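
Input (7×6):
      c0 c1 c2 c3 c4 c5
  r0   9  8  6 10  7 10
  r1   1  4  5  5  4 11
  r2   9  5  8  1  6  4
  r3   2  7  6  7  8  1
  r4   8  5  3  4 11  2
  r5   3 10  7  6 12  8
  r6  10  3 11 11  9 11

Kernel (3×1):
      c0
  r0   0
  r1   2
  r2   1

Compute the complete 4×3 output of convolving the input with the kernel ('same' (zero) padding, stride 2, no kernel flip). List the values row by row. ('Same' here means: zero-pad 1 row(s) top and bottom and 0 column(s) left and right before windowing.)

19 17 18
20 22 20
19 13 34
20 22 18

Output[0,0]: The receptive field on the zero-padded input at this output position is [0 / 9 / 1]. Elementwise product with the kernel and sum: 9·2 + 1·1.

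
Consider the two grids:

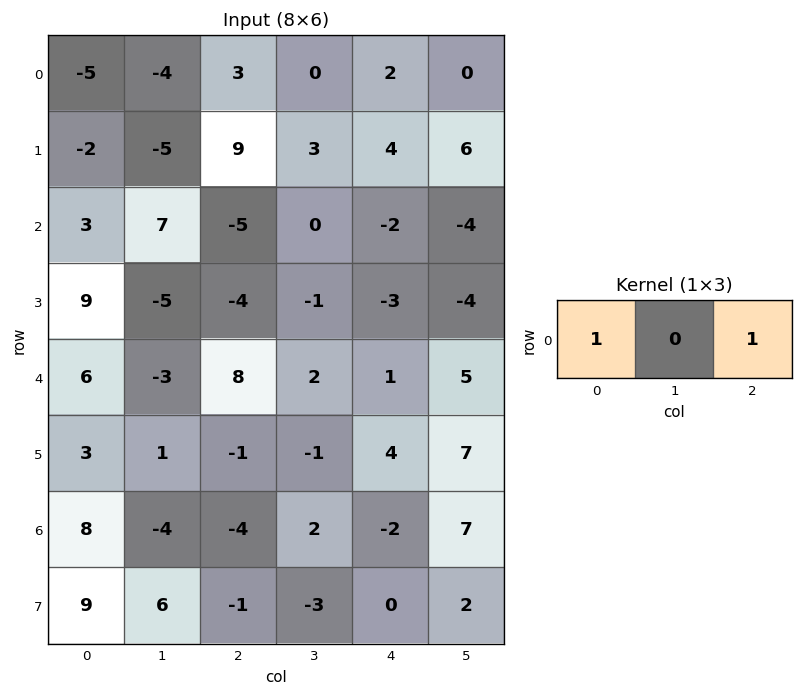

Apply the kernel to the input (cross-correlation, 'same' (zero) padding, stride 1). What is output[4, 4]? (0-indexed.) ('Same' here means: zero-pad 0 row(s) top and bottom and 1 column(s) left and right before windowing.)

The receptive field on the zero-padded input at this output position is [2 1 5]. Elementwise product with the kernel and sum: 2·1 + 5·1.

7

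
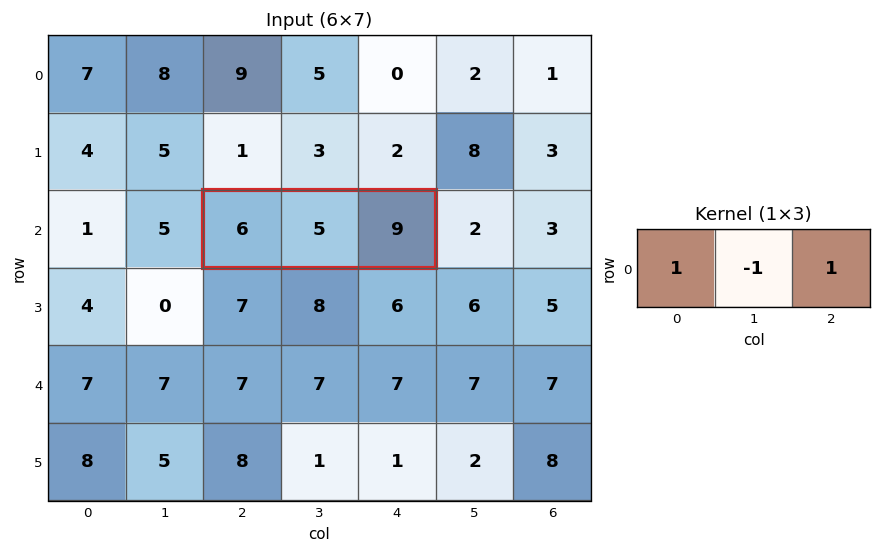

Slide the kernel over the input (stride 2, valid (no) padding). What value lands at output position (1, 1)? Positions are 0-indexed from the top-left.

The receptive field on the input at this output position is [6 5 9]. Elementwise product with the kernel and sum: 6·1 + 5·-1 + 9·1.

10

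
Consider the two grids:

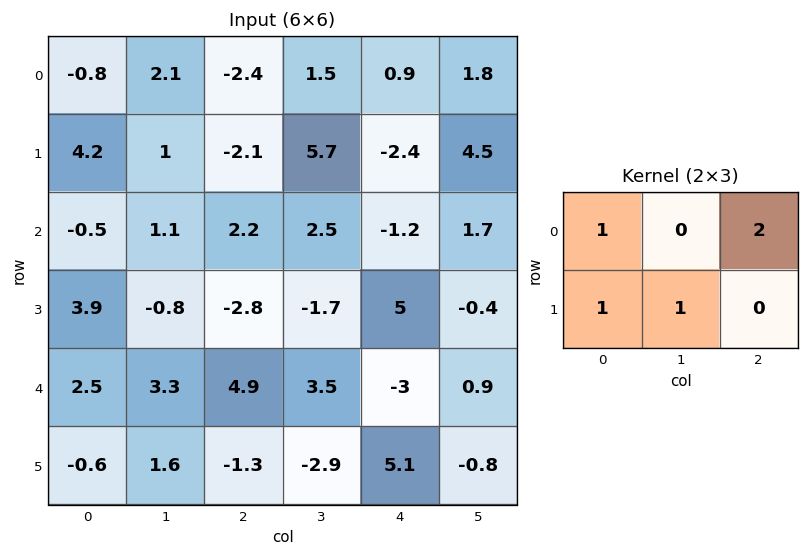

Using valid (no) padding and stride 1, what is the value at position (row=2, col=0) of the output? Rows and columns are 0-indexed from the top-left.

7

The receptive field on the input at this output position is [-0.5 1.1 2.2 / 3.9 -0.8 -2.8]. Elementwise product with the kernel and sum: -0.5·1 + 2.2·2 + 3.9·1 + -0.8·1.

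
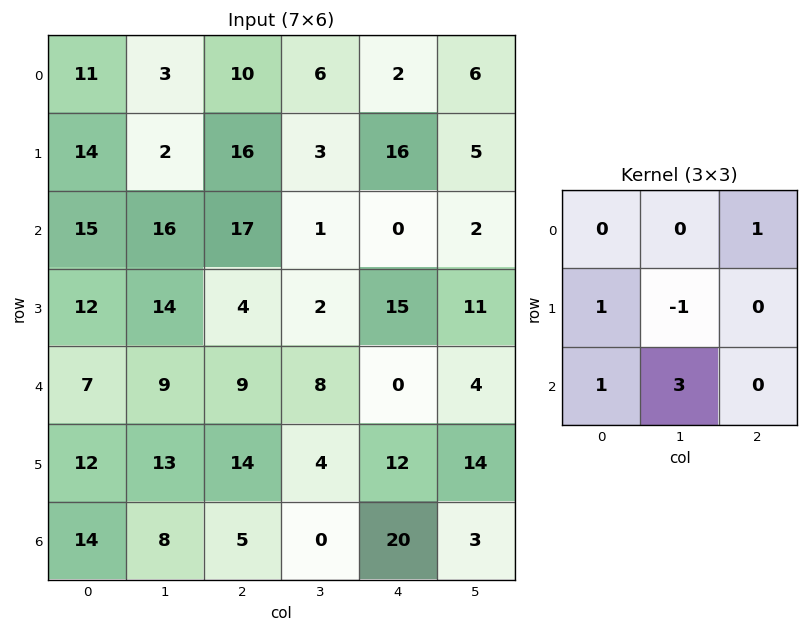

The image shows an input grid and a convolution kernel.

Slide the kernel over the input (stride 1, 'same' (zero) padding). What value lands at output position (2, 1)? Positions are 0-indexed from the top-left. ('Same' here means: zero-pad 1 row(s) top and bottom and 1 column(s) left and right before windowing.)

69

The receptive field on the zero-padded input at this output position is [14 2 16 / 15 16 17 / 12 14 4]. Elementwise product with the kernel and sum: 16·1 + 15·1 + 16·-1 + 12·1 + 14·3.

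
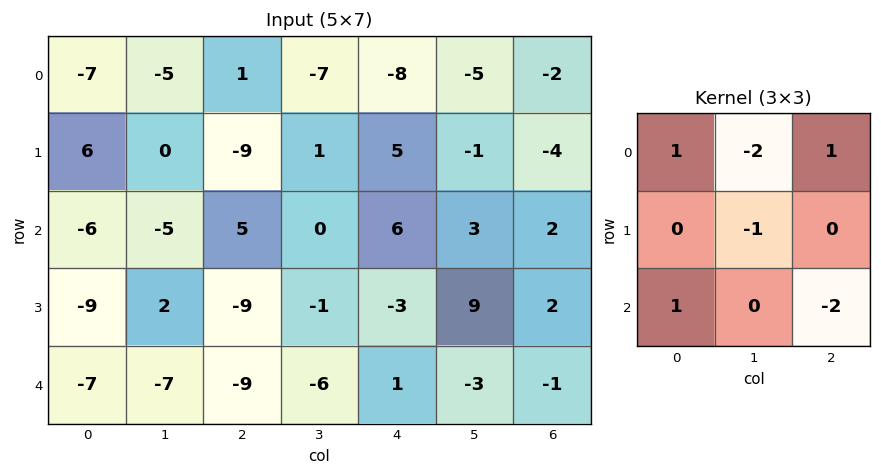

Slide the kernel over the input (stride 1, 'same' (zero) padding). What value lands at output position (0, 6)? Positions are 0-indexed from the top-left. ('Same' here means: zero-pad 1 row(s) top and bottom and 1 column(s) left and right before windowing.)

1

The receptive field on the zero-padded input at this output position is [0 0 0 / -5 -2 0 / -1 -4 0]. Elementwise product with the kernel and sum: 0·1 + 0·-2 + 0·1 + -2·-1 + -1·1 + 0·-2.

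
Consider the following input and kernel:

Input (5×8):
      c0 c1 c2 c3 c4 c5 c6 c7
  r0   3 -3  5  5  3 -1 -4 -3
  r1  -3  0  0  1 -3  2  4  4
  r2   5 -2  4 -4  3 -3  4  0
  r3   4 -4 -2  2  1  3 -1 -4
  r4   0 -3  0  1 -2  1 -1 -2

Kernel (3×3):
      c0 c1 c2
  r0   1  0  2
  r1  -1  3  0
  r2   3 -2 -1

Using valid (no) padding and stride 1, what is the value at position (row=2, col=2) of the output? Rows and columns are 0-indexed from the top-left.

The receptive field on the input at this output position is [4 -4 3 / -2 2 1 / 0 1 -2]. Elementwise product with the kernel and sum: 4·1 + 3·2 + -2·-1 + 2·3 + 0·3 + 1·-2 + -2·-1.

18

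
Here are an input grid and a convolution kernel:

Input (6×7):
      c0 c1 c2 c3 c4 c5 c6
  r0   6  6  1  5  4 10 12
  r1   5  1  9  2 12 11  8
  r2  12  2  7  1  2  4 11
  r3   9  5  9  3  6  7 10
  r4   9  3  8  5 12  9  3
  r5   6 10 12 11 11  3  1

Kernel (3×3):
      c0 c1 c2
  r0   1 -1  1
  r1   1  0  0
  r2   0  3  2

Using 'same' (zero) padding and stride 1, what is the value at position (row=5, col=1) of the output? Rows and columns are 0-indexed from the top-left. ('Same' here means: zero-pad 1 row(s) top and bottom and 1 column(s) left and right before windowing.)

The receptive field on the zero-padded input at this output position is [9 3 8 / 6 10 12 / 0 0 0]. Elementwise product with the kernel and sum: 9·1 + 3·-1 + 8·1 + 6·1 + 0·3 + 0·2.

20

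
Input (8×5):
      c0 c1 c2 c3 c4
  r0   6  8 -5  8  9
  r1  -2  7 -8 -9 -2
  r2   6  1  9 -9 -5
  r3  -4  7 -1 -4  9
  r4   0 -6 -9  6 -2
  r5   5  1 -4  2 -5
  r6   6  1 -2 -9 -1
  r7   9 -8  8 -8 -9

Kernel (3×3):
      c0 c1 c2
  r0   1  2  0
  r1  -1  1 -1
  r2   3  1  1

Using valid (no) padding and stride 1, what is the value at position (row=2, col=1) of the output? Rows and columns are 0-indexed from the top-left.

The receptive field on the input at this output position is [1 9 -9 / 7 -1 -4 / -6 -9 6]. Elementwise product with the kernel and sum: 1·1 + 9·2 + 7·-1 + -1·1 + -4·-1 + -6·3 + -9·1 + 6·1.

-6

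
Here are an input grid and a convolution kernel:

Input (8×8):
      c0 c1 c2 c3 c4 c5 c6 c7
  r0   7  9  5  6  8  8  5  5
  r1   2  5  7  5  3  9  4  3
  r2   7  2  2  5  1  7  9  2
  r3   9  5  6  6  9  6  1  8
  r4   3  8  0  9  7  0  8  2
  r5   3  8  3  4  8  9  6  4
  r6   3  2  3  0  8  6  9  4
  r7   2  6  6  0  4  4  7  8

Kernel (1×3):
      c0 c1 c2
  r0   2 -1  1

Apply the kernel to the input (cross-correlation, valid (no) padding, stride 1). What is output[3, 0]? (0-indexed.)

19

The receptive field on the input at this output position is [9 5 6]. Elementwise product with the kernel and sum: 9·2 + 5·-1 + 6·1.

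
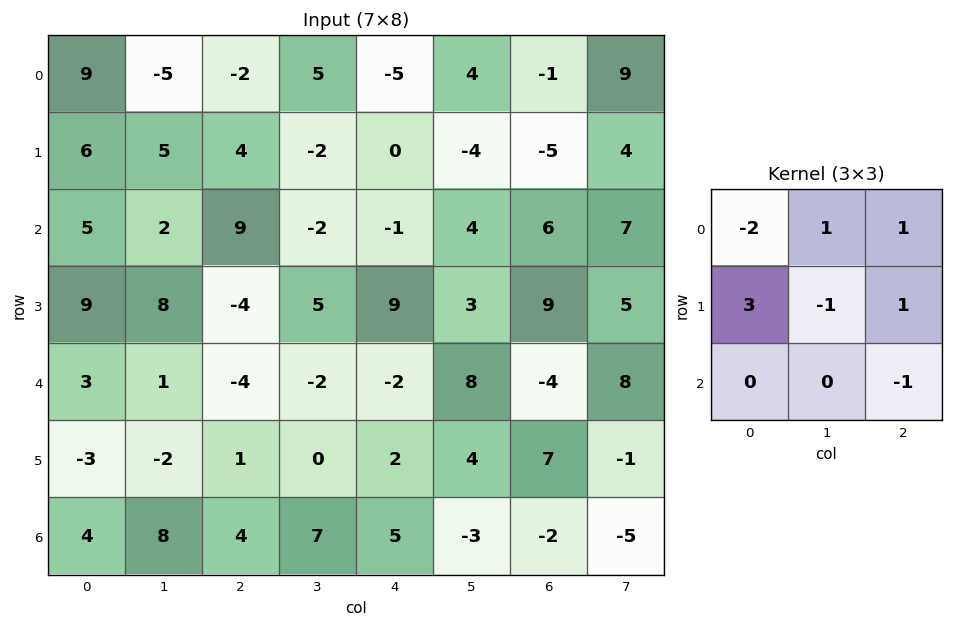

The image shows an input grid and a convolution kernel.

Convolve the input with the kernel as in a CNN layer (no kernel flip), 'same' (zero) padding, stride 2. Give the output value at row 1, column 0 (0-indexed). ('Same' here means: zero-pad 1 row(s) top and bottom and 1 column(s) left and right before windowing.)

The receptive field on the zero-padded input at this output position is [0 6 5 / 0 5 2 / 0 9 8]. Elementwise product with the kernel and sum: 0·-2 + 6·1 + 5·1 + 0·3 + 5·-1 + 2·1 + 8·-1.

0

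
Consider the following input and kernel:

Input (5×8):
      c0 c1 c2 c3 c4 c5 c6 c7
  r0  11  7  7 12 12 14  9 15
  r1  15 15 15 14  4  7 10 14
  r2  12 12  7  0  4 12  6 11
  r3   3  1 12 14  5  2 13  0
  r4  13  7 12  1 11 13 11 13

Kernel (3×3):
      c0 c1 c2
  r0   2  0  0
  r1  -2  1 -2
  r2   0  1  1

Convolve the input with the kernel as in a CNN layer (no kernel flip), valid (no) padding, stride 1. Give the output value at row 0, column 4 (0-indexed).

21

The receptive field on the input at this output position is [12 14 9 / 4 7 10 / 4 12 6]. Elementwise product with the kernel and sum: 12·2 + 4·-2 + 7·1 + 10·-2 + 12·1 + 6·1.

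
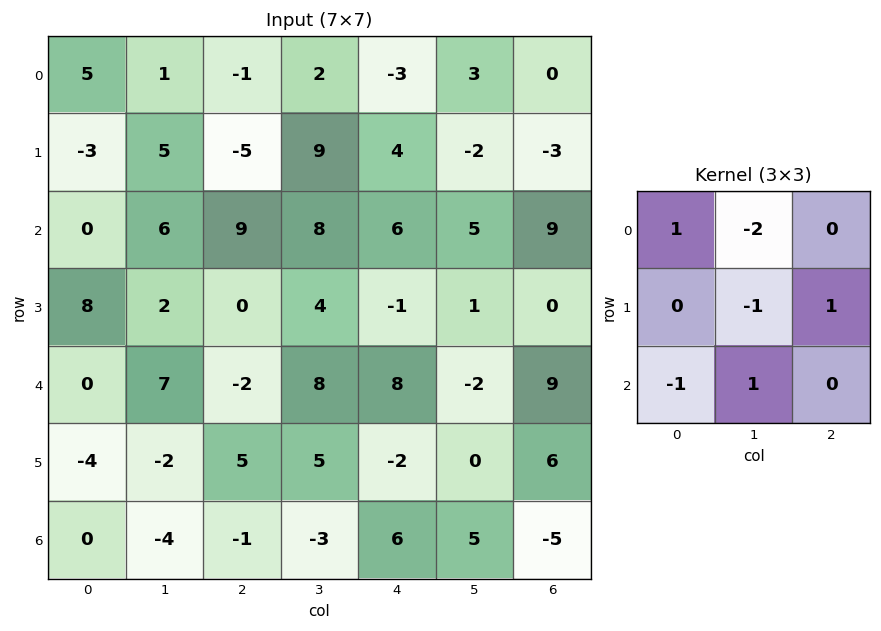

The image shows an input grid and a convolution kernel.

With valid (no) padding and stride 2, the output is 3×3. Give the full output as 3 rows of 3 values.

-1 -11 -11
-7 -2 -15
-11 -27 17

Output[0,0]: The receptive field on the input at this output position is [5 1 -1 / -3 5 -5 / 0 6 9]. Elementwise product with the kernel and sum: 5·1 + 1·-2 + 5·-1 + -5·1 + 0·-1 + 6·1.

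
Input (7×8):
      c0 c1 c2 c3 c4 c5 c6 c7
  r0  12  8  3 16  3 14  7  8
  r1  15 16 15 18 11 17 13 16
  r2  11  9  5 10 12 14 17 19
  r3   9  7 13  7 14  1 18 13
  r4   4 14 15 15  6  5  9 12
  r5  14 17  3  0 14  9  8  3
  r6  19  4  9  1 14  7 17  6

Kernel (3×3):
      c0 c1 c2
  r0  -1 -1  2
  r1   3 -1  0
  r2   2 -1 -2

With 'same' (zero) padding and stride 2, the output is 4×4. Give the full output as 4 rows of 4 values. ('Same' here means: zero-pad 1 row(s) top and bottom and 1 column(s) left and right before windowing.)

-59 2 36 24
-17 14 21 -15
-47 52 -12 17
1 -17 -7 -7

Output[0,0]: The receptive field on the zero-padded input at this output position is [0 0 0 / 0 12 8 / 0 15 16]. Elementwise product with the kernel and sum: 0·-1 + 0·-1 + 0·2 + 0·3 + 12·-1 + 0·2 + 15·-1 + 16·-2.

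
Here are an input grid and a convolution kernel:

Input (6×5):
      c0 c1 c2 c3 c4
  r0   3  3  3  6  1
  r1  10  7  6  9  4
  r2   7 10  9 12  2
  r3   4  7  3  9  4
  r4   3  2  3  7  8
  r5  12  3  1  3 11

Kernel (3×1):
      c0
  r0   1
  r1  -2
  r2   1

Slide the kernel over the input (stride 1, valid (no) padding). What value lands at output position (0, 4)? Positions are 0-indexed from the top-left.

-5

The receptive field on the input at this output position is [1 / 4 / 2]. Elementwise product with the kernel and sum: 1·1 + 4·-2 + 2·1.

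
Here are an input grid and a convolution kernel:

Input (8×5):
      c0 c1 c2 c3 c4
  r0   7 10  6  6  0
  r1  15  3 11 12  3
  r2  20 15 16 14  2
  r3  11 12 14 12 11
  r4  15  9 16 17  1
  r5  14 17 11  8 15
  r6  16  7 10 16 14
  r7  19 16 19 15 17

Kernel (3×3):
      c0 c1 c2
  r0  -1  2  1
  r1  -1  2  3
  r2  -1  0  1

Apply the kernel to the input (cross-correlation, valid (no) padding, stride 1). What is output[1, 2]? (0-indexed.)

31

The receptive field on the input at this output position is [11 12 3 / 16 14 2 / 14 12 11]. Elementwise product with the kernel and sum: 11·-1 + 12·2 + 3·1 + 16·-1 + 14·2 + 2·3 + 14·-1 + 11·1.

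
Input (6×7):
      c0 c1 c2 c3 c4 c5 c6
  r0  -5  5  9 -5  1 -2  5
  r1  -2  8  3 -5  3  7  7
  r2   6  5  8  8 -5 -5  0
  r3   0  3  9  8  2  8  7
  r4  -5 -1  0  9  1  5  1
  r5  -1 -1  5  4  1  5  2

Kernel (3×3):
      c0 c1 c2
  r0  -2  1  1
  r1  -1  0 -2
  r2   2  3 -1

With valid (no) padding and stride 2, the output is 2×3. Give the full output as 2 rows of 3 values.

39 14 -41
-30 0 5

Output[0,0]: The receptive field on the input at this output position is [-5 5 9 / -2 8 3 / 6 5 8]. Elementwise product with the kernel and sum: -5·-2 + 5·1 + 9·1 + -2·-1 + 3·-2 + 6·2 + 5·3 + 8·-1.
Output[0,1]: The receptive field on the input at this output position is [9 -5 1 / 3 -5 3 / 8 8 -5]. Elementwise product with the kernel and sum: 9·-2 + -5·1 + 1·1 + 3·-1 + 3·-2 + 8·2 + 8·3 + -5·-1.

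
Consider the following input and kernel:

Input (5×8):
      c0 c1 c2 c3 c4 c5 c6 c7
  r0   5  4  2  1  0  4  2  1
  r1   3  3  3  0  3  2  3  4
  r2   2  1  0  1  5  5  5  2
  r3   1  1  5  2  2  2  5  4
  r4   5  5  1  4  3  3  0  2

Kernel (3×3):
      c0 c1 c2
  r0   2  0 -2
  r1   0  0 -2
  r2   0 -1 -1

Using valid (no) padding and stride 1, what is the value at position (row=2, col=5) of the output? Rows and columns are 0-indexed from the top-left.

-4

The receptive field on the input at this output position is [5 5 2 / 2 5 4 / 3 0 2]. Elementwise product with the kernel and sum: 5·2 + 2·-2 + 4·-2 + 0·-1 + 2·-1.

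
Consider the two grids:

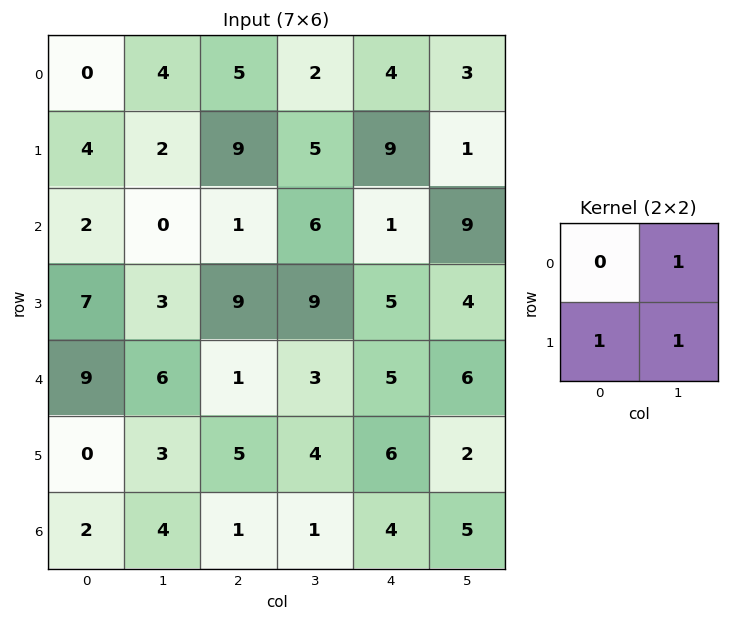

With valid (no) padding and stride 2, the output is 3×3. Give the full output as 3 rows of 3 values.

10 16 13
10 24 18
9 12 14

Output[0,0]: The receptive field on the input at this output position is [0 4 / 4 2]. Elementwise product with the kernel and sum: 4·1 + 4·1 + 2·1.
Output[0,1]: The receptive field on the input at this output position is [5 2 / 9 5]. Elementwise product with the kernel and sum: 2·1 + 9·1 + 5·1.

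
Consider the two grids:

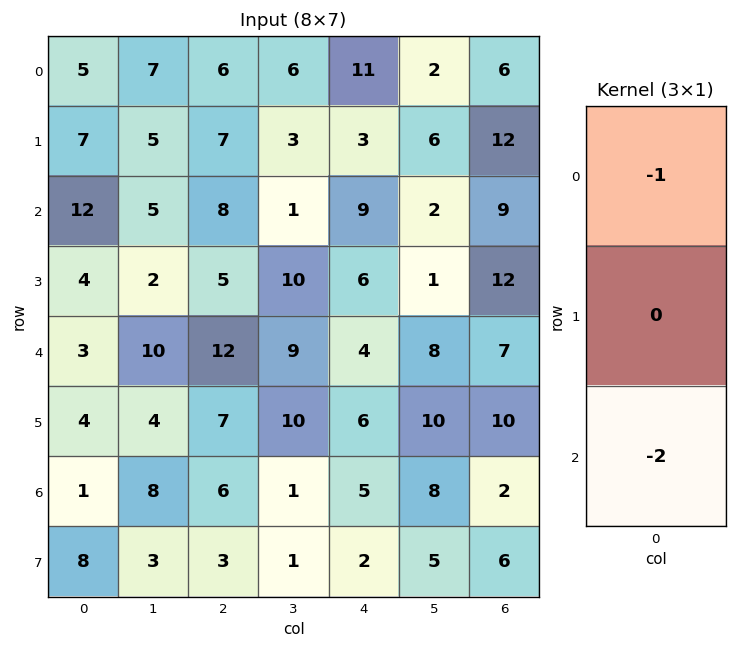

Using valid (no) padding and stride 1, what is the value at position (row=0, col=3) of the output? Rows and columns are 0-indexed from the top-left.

-8

The receptive field on the input at this output position is [6 / 3 / 1]. Elementwise product with the kernel and sum: 6·-1 + 1·-2.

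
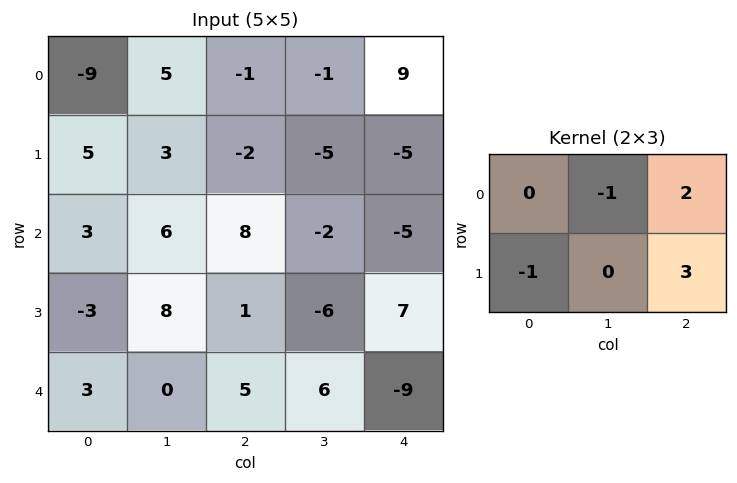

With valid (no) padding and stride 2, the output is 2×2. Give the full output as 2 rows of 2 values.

Output[0,0]: The receptive field on the input at this output position is [-9 5 -1 / 5 3 -2]. Elementwise product with the kernel and sum: 5·-1 + -1·2 + 5·-1 + -2·3.
Output[0,1]: The receptive field on the input at this output position is [-1 -1 9 / -2 -5 -5]. Elementwise product with the kernel and sum: -1·-1 + 9·2 + -2·-1 + -5·3.

-18 6
16 12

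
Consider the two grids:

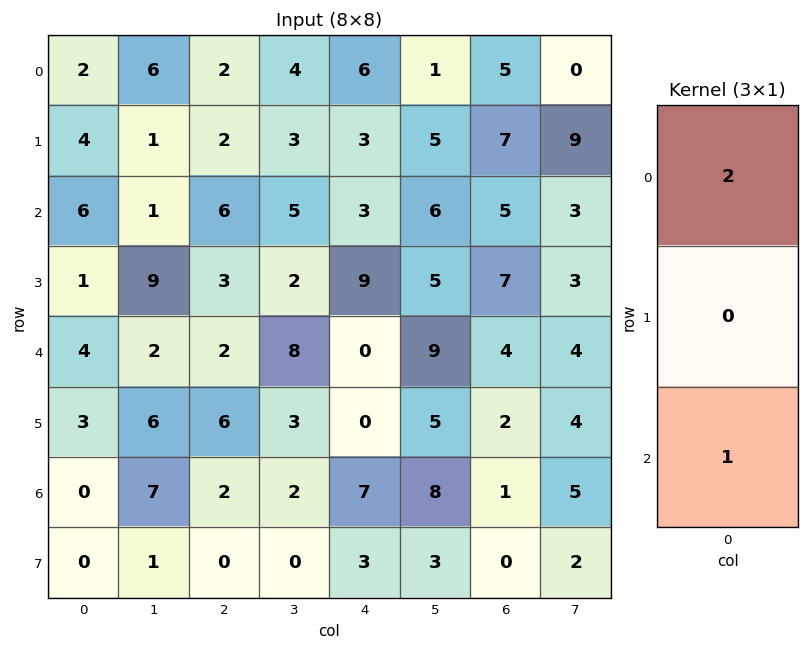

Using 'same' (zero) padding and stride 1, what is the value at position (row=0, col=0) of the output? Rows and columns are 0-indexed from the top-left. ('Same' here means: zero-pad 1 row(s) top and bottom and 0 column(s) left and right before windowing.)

4

The receptive field on the zero-padded input at this output position is [0 / 2 / 4]. Elementwise product with the kernel and sum: 0·2 + 4·1.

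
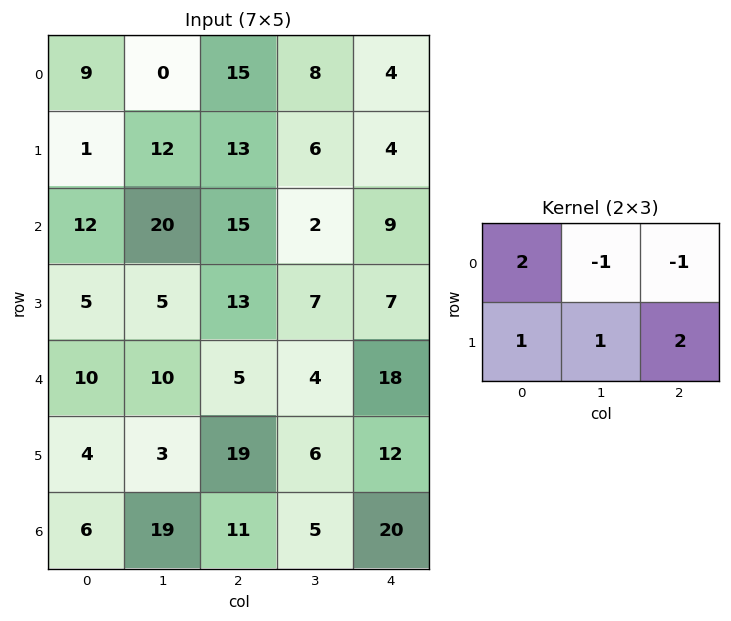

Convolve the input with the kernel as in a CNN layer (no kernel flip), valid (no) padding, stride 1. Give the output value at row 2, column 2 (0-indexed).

The receptive field on the input at this output position is [15 2 9 / 13 7 7]. Elementwise product with the kernel and sum: 15·2 + 2·-1 + 9·-1 + 13·1 + 7·1 + 7·2.

53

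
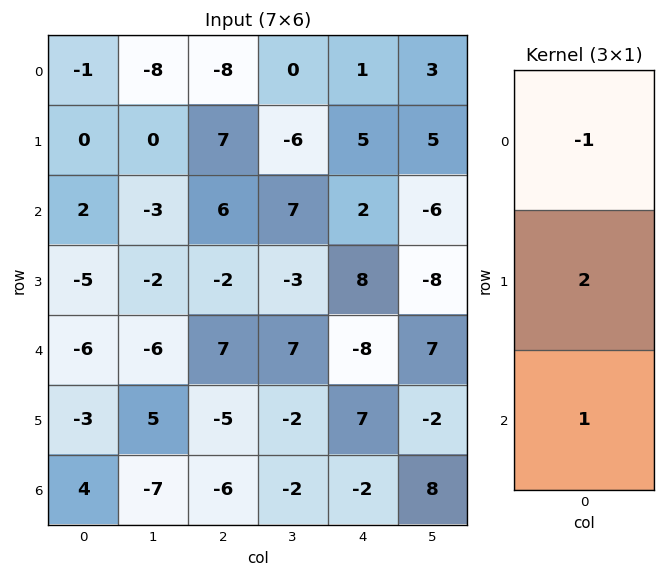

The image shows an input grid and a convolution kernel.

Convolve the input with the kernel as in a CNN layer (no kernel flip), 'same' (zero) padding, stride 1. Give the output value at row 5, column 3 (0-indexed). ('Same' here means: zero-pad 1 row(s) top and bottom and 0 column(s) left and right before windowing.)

The receptive field on the zero-padded input at this output position is [7 / -2 / -2]. Elementwise product with the kernel and sum: 7·-1 + -2·2 + -2·1.

-13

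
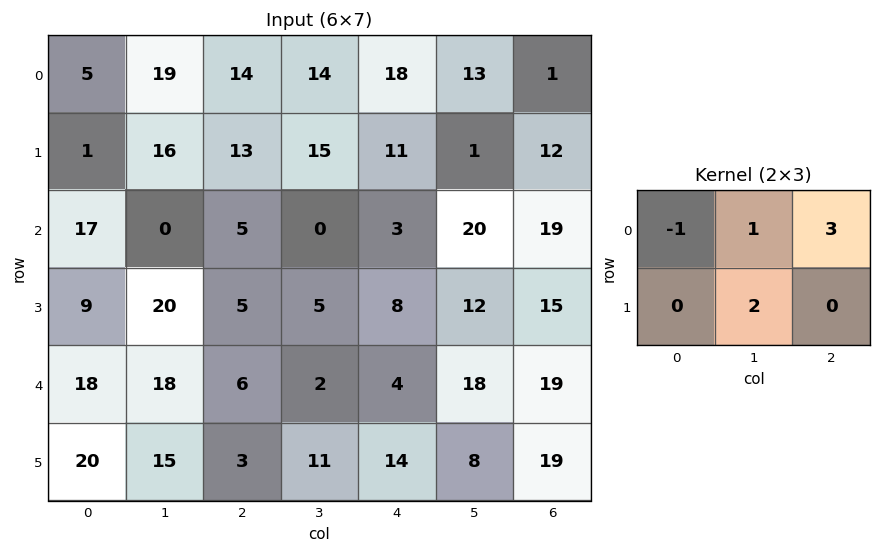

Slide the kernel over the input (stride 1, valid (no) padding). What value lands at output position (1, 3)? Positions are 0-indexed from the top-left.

5

The receptive field on the input at this output position is [15 11 1 / 0 3 20]. Elementwise product with the kernel and sum: 15·-1 + 11·1 + 1·3 + 3·2.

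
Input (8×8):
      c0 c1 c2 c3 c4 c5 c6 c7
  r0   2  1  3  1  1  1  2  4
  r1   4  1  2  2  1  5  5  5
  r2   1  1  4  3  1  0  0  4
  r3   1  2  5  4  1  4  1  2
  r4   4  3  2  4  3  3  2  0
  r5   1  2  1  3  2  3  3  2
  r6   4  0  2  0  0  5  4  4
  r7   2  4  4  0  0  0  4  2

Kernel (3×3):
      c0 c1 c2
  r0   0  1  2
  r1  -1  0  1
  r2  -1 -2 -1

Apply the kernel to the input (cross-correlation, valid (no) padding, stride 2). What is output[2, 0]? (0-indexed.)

1

The receptive field on the input at this output position is [4 3 2 / 1 2 1 / 4 0 2]. Elementwise product with the kernel and sum: 3·1 + 2·2 + 1·-1 + 1·1 + 4·-1 + 0·-2 + 2·-1.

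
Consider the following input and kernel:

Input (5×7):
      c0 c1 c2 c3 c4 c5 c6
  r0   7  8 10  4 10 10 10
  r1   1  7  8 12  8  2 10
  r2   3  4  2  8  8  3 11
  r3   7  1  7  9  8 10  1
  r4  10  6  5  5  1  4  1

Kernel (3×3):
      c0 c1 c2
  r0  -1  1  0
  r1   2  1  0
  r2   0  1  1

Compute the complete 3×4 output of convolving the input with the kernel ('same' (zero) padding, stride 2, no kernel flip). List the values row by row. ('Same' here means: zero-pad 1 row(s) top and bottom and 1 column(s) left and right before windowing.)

Output[0,0]: The receptive field on the zero-padded input at this output position is [0 0 0 / 0 7 8 / 0 1 7]. Elementwise product with the kernel and sum: 0·-1 + 0·1 + 0·2 + 7·1 + 1·1 + 7·1.
Output[0,1]: The receptive field on the zero-padded input at this output position is [0 0 0 / 8 10 4 / 7 8 12]. Elementwise product with the kernel and sum: 0·-1 + 0·1 + 8·2 + 10·1 + 8·1 + 12·1.

15 46 28 40
12 27 38 26
17 23 10 0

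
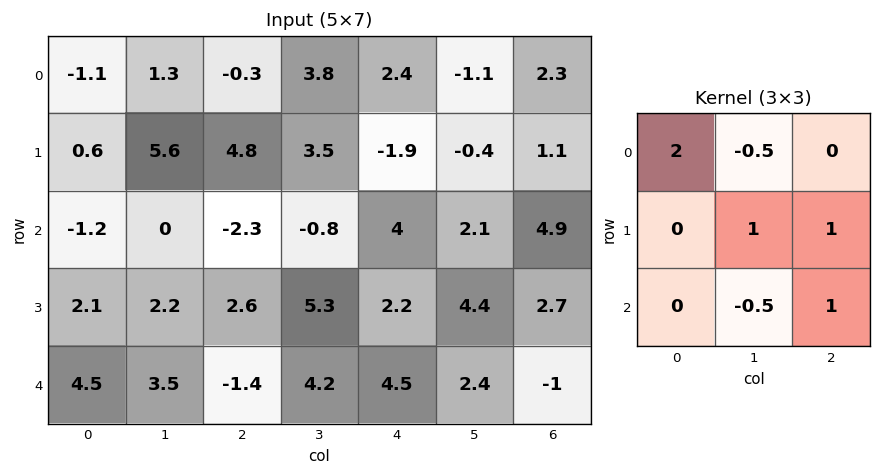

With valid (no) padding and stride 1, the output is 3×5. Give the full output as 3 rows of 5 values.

Output[0,0]: The receptive field on the input at this output position is [-1.1 1.3 -0.3 / 0.6 5.6 4.8 / -1.2 0 -2.3]. Elementwise product with the kernel and sum: -1.1·2 + 1.3·-0.5 + 5.6·1 + 4.8·1 + 0·-0.5 + -2.3·1.

5.25 11.4 3.5 4.2 9.9
-2.4 9.7 10.6 17.35 3.9
-0.75 13.95 5.7 3.15 11.85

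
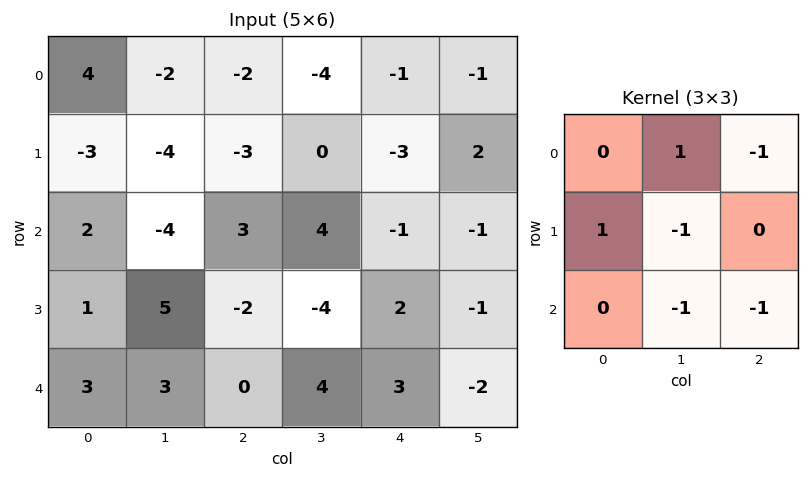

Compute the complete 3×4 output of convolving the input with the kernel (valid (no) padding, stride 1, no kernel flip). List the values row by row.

2 -6 -9 5
2 -4 4 -1
-14 2 0 -7

Output[0,0]: The receptive field on the input at this output position is [4 -2 -2 / -3 -4 -3 / 2 -4 3]. Elementwise product with the kernel and sum: -2·1 + -2·-1 + -3·1 + -4·-1 + -4·-1 + 3·-1.
Output[0,1]: The receptive field on the input at this output position is [-2 -2 -4 / -4 -3 0 / -4 3 4]. Elementwise product with the kernel and sum: -2·1 + -4·-1 + -4·1 + -3·-1 + 3·-1 + 4·-1.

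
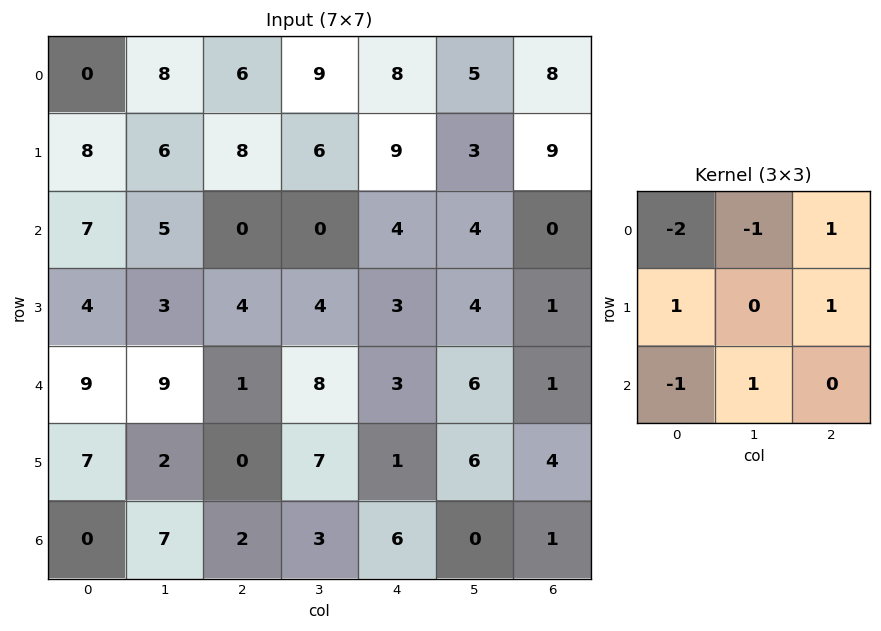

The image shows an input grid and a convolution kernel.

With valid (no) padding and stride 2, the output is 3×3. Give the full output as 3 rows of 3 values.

Output[0,0]: The receptive field on the input at this output position is [0 8 6 / 8 6 8 / 7 5 0]. Elementwise product with the kernel and sum: 0·-2 + 8·-1 + 6·1 + 8·1 + 8·1 + 7·-1 + 5·1.
Output[0,1]: The receptive field on the input at this output position is [6 9 8 / 8 6 9 / 0 0 4]. Elementwise product with the kernel and sum: 6·-2 + 9·-1 + 8·1 + 8·1 + 9·1 + 0·-1 + 0·1.

12 4 5
-11 18 -5
-12 -5 -12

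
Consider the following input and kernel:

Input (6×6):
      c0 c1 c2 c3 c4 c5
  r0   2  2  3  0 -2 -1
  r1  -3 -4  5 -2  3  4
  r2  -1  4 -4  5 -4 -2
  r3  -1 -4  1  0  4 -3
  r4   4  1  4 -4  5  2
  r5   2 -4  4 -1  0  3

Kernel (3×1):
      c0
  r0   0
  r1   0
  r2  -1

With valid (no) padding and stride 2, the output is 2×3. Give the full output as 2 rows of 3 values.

1 4 4
-4 -4 -5

Output[0,0]: The receptive field on the input at this output position is [2 / -3 / -1]. Elementwise product with the kernel and sum: -1·-1.
Output[0,1]: The receptive field on the input at this output position is [3 / 5 / -4]. Elementwise product with the kernel and sum: -4·-1.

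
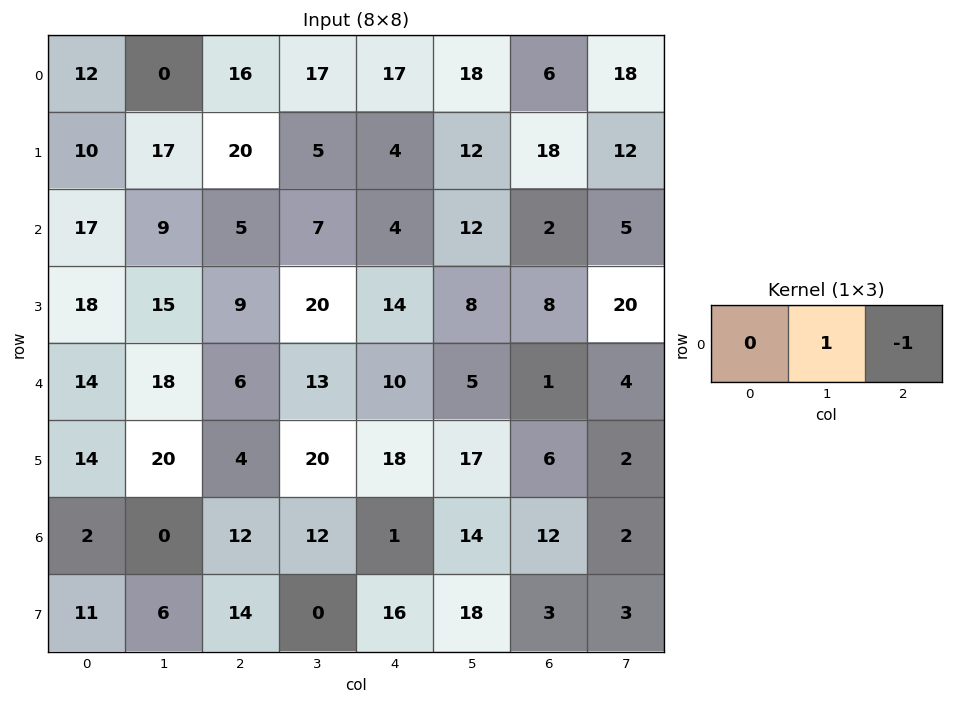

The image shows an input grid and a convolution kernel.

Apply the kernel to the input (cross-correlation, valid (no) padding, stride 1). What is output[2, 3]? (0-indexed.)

-8

The receptive field on the input at this output position is [7 4 12]. Elementwise product with the kernel and sum: 4·1 + 12·-1.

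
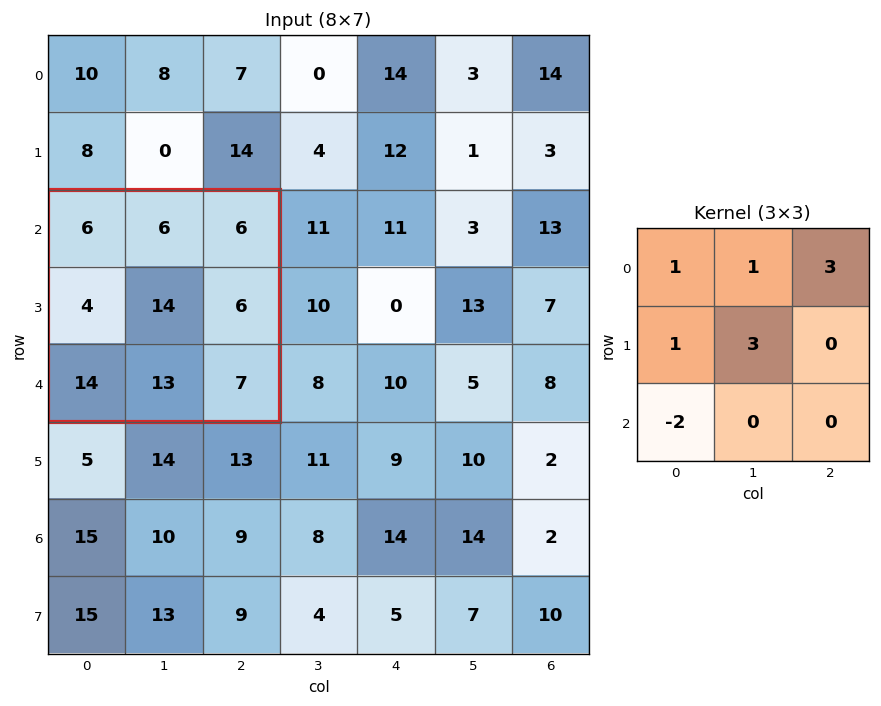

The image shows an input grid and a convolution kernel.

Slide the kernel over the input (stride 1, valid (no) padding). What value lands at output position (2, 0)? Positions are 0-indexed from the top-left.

48

The receptive field on the input at this output position is [6 6 6 / 4 14 6 / 14 13 7]. Elementwise product with the kernel and sum: 6·1 + 6·1 + 6·3 + 4·1 + 14·3 + 14·-2.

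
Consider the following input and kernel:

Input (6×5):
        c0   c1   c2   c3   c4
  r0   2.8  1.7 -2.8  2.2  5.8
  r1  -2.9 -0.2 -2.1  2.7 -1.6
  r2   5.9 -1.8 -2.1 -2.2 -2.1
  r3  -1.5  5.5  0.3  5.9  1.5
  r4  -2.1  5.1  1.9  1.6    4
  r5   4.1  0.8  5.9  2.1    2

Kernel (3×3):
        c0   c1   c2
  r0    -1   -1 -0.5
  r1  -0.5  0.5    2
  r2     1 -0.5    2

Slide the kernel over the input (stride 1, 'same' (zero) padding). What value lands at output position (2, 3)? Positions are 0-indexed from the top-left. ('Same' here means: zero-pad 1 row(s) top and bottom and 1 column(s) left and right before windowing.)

The receptive field on the zero-padded input at this output position is [-2.1 2.7 -1.6 / -2.1 -2.2 -2.1 / 0.3 5.9 1.5]. Elementwise product with the kernel and sum: -2.1·-1 + 2.7·-1 + -1.6·-0.5 + -2.1·-0.5 + -2.2·0.5 + -2.1·2 + 0.3·1 + 5.9·-0.5 + 1.5·2.

-3.7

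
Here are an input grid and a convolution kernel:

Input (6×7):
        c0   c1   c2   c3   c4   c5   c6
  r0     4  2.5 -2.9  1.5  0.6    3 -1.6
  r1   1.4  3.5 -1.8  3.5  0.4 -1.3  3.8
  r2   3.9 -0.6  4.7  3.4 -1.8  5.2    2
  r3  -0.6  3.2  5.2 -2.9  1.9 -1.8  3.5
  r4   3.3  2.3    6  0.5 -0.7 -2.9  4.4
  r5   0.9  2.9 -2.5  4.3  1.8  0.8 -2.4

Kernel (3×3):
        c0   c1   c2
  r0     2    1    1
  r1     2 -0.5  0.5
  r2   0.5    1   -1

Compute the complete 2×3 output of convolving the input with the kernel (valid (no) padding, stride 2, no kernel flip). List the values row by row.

Output[0,0]: The receptive field on the input at this output position is [4 2.5 -2.9 / 1.4 3.5 -1.8 / 3.9 -0.6 4.7]. Elementwise product with the kernel and sum: 4·2 + 2.5·1 + -2.9·1 + 1.4·2 + 3.5·-0.5 + -1.8·0.5 + 3.9·0.5 + -0.6·1 + 4.7·-1.

4.4 -1.3 8.25
9.65 28 2.4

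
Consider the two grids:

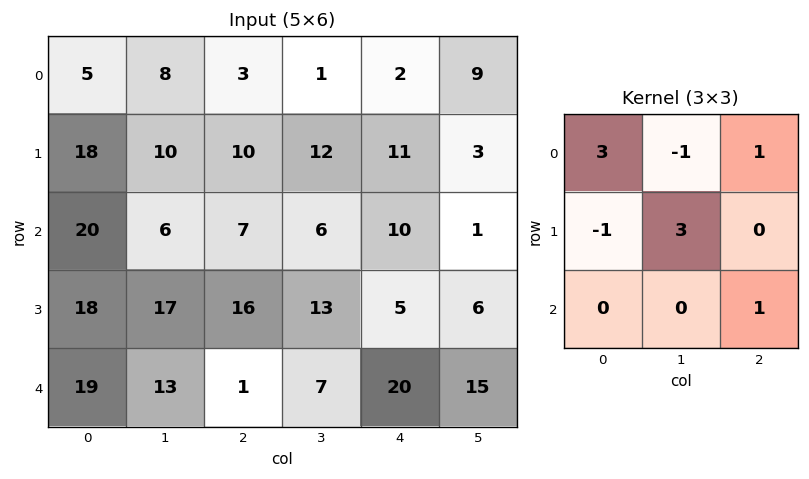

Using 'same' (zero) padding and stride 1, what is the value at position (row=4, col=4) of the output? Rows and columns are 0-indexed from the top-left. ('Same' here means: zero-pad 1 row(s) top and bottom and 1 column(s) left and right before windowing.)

93

The receptive field on the zero-padded input at this output position is [13 5 6 / 7 20 15 / 0 0 0]. Elementwise product with the kernel and sum: 13·3 + 5·-1 + 6·1 + 7·-1 + 20·3 + 0·1.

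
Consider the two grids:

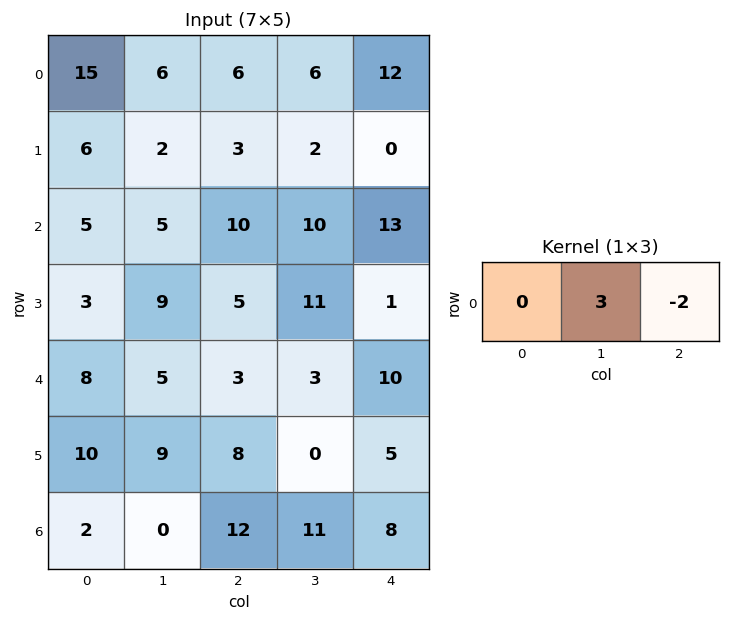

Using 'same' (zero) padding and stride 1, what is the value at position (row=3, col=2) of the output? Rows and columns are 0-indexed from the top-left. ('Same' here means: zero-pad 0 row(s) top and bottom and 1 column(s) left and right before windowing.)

The receptive field on the zero-padded input at this output position is [9 5 11]. Elementwise product with the kernel and sum: 5·3 + 11·-2.

-7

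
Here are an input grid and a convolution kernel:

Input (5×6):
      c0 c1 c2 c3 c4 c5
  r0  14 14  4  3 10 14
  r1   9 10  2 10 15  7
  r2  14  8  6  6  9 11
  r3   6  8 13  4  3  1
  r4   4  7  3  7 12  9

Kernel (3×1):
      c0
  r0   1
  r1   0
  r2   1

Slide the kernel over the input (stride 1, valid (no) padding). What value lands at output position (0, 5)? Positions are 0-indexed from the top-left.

25

The receptive field on the input at this output position is [14 / 7 / 11]. Elementwise product with the kernel and sum: 14·1 + 11·1.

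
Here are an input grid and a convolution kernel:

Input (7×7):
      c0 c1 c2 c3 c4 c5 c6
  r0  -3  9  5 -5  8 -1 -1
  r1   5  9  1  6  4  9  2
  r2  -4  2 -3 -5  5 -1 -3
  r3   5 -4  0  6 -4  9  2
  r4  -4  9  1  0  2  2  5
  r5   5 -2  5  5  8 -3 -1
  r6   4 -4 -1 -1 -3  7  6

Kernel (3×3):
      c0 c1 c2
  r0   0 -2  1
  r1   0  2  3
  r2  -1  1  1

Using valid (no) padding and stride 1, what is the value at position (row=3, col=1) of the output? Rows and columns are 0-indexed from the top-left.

20

The receptive field on the input at this output position is [-4 0 6 / 9 1 0 / -2 5 5]. Elementwise product with the kernel and sum: 0·-2 + 6·1 + 1·2 + 0·3 + -2·-1 + 5·1 + 5·1.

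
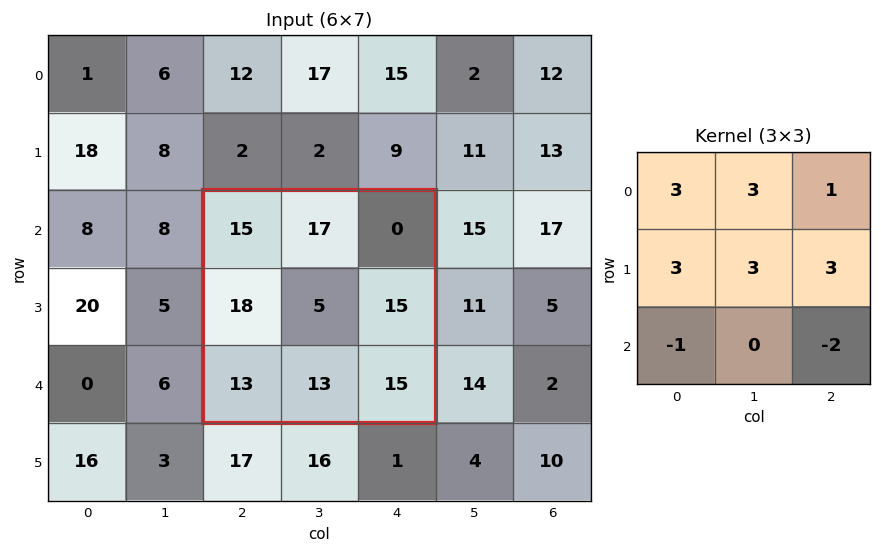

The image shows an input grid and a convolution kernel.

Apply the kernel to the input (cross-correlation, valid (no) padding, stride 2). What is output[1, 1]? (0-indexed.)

167

The receptive field on the input at this output position is [15 17 0 / 18 5 15 / 13 13 15]. Elementwise product with the kernel and sum: 15·3 + 17·3 + 0·1 + 18·3 + 5·3 + 15·3 + 13·-1 + 15·-2.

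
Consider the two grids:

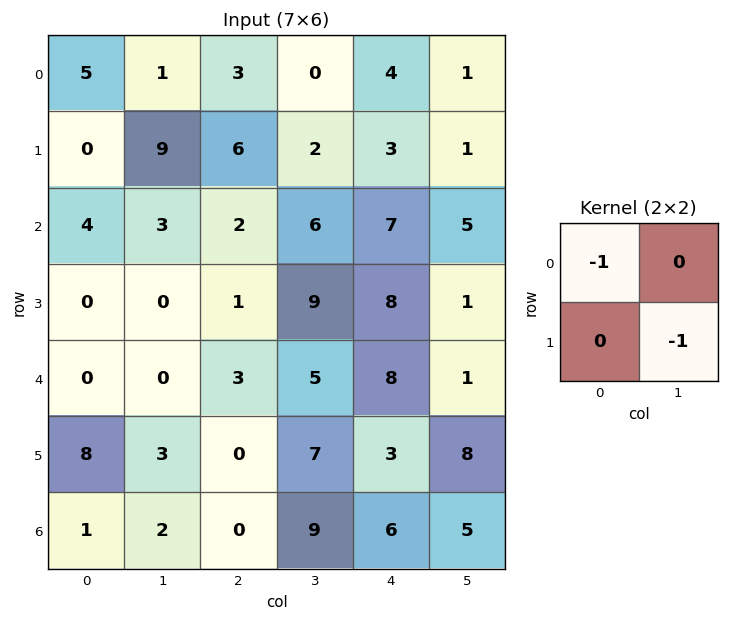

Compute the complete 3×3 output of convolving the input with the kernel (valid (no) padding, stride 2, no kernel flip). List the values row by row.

Output[0,0]: The receptive field on the input at this output position is [5 1 / 0 9]. Elementwise product with the kernel and sum: 5·-1 + 9·-1.

-14 -5 -5
-4 -11 -8
-3 -10 -16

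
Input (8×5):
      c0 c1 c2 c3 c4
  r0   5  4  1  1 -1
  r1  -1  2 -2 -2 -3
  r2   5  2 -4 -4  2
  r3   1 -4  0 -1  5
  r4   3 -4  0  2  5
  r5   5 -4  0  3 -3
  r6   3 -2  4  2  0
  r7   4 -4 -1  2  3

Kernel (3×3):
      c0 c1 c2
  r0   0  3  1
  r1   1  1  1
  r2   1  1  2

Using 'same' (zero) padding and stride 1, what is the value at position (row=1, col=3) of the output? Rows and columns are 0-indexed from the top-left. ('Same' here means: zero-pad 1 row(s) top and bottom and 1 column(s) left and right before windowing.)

The receptive field on the zero-padded input at this output position is [1 1 -1 / -2 -2 -3 / -4 -4 2]. Elementwise product with the kernel and sum: 1·3 + -1·1 + -2·1 + -2·1 + -3·1 + -4·1 + -4·1 + 2·2.

-9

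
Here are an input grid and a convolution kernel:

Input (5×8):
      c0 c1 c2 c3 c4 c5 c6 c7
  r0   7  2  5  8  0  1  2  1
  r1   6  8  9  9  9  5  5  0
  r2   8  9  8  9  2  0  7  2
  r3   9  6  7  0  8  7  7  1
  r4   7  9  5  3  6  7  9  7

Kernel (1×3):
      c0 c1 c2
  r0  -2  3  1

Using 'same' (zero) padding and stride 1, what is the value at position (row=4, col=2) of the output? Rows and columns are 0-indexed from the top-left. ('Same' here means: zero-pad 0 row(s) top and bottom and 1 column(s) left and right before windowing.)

0

The receptive field on the zero-padded input at this output position is [9 5 3]. Elementwise product with the kernel and sum: 9·-2 + 5·3 + 3·1.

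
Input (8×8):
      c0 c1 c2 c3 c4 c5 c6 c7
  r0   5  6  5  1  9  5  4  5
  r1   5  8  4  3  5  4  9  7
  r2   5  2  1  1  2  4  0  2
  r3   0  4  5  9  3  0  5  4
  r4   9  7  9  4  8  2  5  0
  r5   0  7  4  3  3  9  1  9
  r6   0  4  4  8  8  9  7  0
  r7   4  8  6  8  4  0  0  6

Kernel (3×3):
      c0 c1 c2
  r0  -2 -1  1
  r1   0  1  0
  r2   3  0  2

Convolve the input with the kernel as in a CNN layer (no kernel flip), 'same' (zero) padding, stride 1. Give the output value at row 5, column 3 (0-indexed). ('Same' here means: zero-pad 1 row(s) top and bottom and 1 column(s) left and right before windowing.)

The receptive field on the zero-padded input at this output position is [9 4 8 / 4 3 3 / 4 8 8]. Elementwise product with the kernel and sum: 9·-2 + 4·-1 + 8·1 + 3·1 + 4·3 + 8·2.

17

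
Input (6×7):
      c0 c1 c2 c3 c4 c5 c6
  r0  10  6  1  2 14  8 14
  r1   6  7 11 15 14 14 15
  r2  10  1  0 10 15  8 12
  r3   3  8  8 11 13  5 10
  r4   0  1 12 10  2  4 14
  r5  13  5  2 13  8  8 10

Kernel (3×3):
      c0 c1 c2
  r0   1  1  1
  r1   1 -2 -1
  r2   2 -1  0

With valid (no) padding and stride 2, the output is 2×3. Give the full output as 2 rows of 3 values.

17 -26 29
-11 12 28

Output[0,0]: The receptive field on the input at this output position is [10 6 1 / 6 7 11 / 10 1 0]. Elementwise product with the kernel and sum: 10·1 + 6·1 + 1·1 + 6·1 + 7·-2 + 11·-1 + 10·2 + 1·-1.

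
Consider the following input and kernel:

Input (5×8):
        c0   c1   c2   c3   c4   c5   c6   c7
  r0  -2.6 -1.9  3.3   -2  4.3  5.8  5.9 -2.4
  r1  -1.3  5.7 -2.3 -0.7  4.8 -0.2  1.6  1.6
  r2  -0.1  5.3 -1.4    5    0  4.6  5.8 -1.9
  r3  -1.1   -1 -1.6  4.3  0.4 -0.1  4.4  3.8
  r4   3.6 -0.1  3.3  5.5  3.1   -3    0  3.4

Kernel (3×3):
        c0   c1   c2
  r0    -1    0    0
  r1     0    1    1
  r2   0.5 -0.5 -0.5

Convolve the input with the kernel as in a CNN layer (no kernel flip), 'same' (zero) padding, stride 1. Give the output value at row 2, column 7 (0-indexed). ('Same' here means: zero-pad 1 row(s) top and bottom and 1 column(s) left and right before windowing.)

-3.2

The receptive field on the zero-padded input at this output position is [1.6 1.6 0 / 5.8 -1.9 0 / 4.4 3.8 0]. Elementwise product with the kernel and sum: 1.6·-1 + -1.9·1 + 0·1 + 4.4·0.5 + 3.8·-0.5 + 0·-0.5.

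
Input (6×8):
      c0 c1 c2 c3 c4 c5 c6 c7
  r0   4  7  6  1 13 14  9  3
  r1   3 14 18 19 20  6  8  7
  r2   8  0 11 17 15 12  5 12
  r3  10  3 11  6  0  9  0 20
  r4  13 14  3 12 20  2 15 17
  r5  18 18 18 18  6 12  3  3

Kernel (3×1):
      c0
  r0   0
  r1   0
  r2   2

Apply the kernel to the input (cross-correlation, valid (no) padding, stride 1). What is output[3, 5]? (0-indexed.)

24

The receptive field on the input at this output position is [9 / 2 / 12]. Elementwise product with the kernel and sum: 12·2.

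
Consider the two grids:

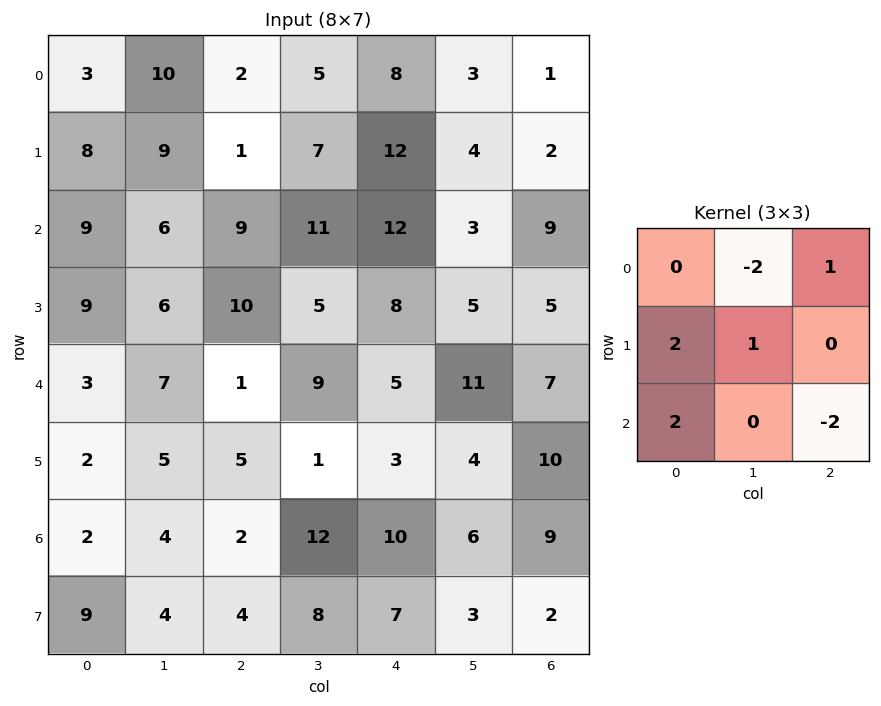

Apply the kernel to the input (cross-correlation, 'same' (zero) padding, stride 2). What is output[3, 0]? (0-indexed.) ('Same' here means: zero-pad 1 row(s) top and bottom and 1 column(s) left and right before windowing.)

The receptive field on the zero-padded input at this output position is [0 2 5 / 0 2 4 / 0 9 4]. Elementwise product with the kernel and sum: 2·-2 + 5·1 + 0·2 + 2·1 + 0·2 + 4·-2.

-5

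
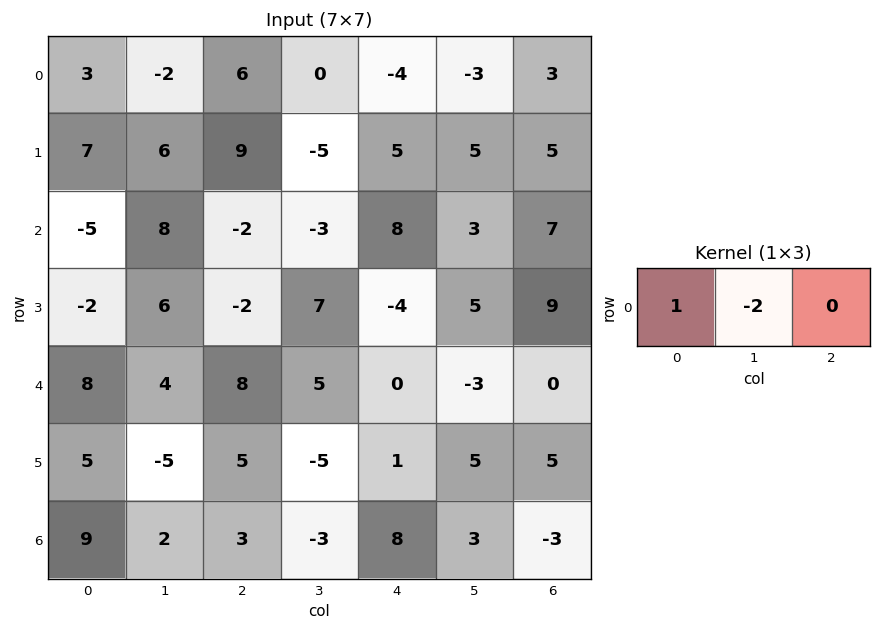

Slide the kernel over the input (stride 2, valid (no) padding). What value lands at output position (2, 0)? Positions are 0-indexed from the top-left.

0

The receptive field on the input at this output position is [8 4 8]. Elementwise product with the kernel and sum: 8·1 + 4·-2.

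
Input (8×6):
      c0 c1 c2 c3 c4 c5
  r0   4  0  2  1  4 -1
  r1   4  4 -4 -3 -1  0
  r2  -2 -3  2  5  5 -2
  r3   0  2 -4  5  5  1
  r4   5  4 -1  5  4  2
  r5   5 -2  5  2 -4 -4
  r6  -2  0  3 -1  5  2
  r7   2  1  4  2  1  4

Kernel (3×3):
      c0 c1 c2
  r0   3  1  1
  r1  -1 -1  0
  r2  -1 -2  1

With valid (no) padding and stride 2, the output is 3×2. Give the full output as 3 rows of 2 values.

16 11
-23 10
20 3

Output[0,0]: The receptive field on the input at this output position is [4 0 2 / 4 4 -4 / -2 -3 2]. Elementwise product with the kernel and sum: 4·3 + 0·1 + 2·1 + 4·-1 + 4·-1 + -2·-1 + -3·-2 + 2·1.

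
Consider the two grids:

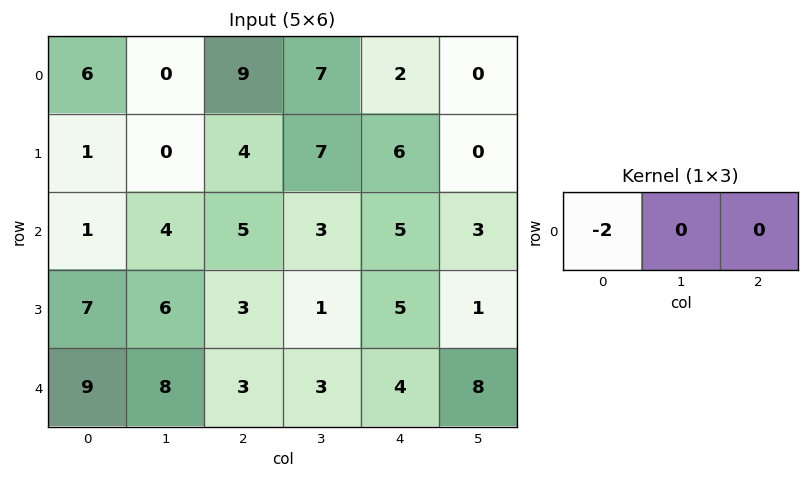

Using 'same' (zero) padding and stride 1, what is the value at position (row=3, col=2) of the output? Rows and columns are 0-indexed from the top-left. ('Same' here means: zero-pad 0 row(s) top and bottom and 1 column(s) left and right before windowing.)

-12

The receptive field on the zero-padded input at this output position is [6 3 1]. Elementwise product with the kernel and sum: 6·-2.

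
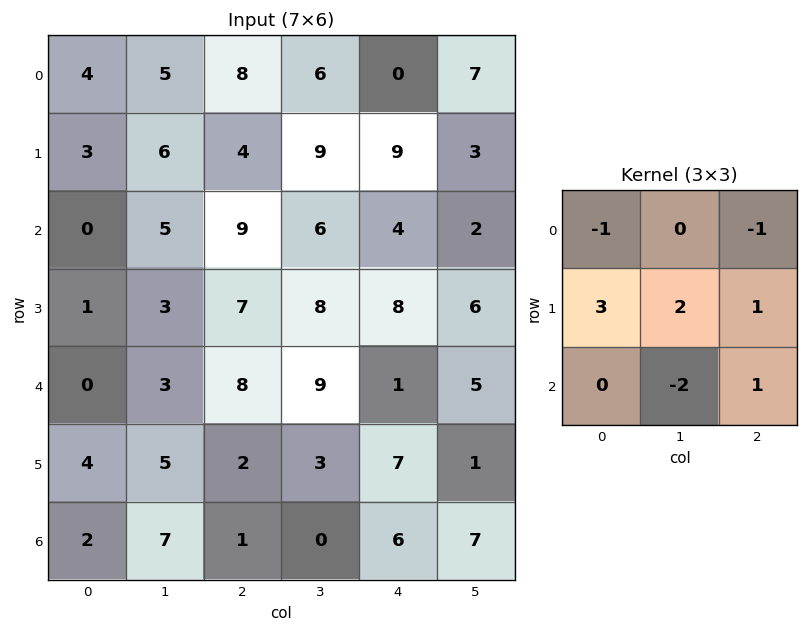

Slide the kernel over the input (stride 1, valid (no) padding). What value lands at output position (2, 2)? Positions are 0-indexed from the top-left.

15

The receptive field on the input at this output position is [9 6 4 / 7 8 8 / 8 9 1]. Elementwise product with the kernel and sum: 9·-1 + 4·-1 + 7·3 + 8·2 + 8·1 + 9·-2 + 1·1.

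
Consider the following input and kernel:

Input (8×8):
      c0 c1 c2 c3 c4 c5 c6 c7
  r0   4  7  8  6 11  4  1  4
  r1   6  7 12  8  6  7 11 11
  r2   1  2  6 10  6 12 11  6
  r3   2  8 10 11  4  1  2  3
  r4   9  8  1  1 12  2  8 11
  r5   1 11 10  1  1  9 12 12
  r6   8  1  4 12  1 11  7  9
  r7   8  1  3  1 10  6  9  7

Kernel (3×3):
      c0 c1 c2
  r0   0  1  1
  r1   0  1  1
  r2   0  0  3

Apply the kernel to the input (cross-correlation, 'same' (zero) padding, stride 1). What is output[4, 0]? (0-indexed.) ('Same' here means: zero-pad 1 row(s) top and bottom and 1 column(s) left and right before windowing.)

The receptive field on the zero-padded input at this output position is [0 2 8 / 0 9 8 / 0 1 11]. Elementwise product with the kernel and sum: 2·1 + 8·1 + 9·1 + 8·1 + 11·3.

60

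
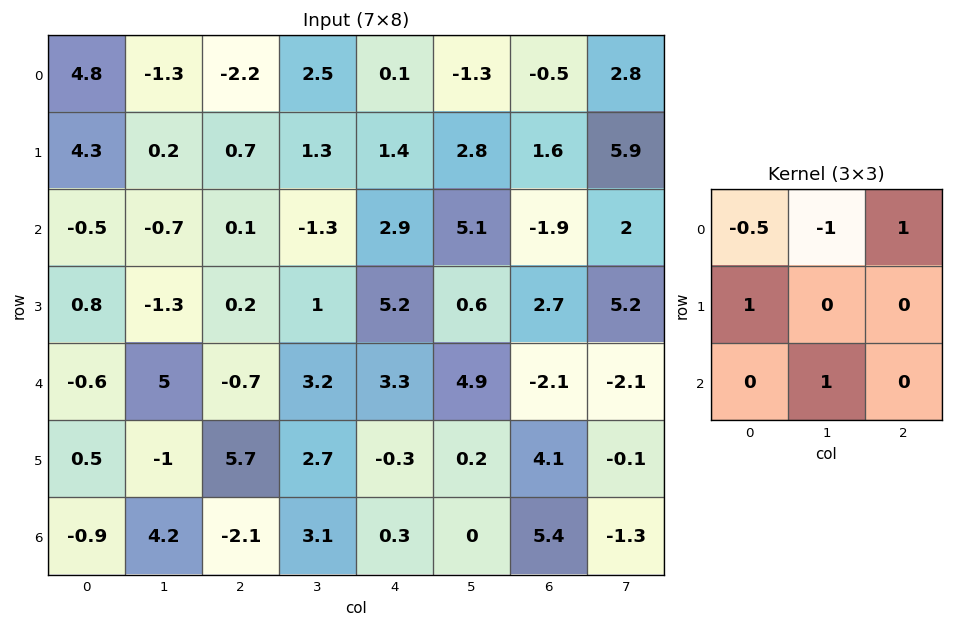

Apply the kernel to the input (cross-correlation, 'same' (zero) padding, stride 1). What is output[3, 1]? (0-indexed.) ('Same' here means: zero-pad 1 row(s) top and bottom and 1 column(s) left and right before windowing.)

The receptive field on the zero-padded input at this output position is [-0.5 -0.7 0.1 / 0.8 -1.3 0.2 / -0.6 5 -0.7]. Elementwise product with the kernel and sum: -0.5·-0.5 + -0.7·-1 + 0.1·1 + 0.8·1 + 5·1.

6.85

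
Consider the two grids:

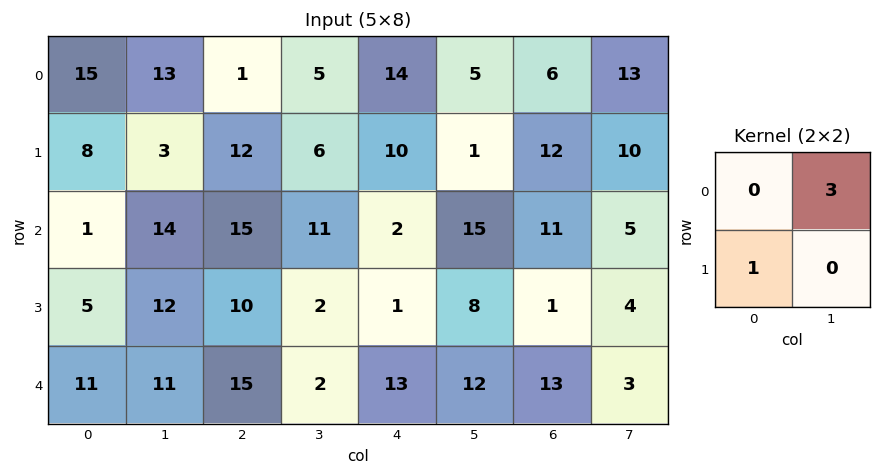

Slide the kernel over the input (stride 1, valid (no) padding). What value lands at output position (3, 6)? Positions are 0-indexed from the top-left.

25

The receptive field on the input at this output position is [1 4 / 13 3]. Elementwise product with the kernel and sum: 4·3 + 13·1.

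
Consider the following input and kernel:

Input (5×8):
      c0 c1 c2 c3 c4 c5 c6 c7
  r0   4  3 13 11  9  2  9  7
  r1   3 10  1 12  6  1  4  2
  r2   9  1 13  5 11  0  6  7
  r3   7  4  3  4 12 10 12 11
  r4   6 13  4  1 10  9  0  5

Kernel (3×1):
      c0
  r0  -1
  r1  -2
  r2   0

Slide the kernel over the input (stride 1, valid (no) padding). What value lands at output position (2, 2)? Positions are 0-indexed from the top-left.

The receptive field on the input at this output position is [13 / 3 / 4]. Elementwise product with the kernel and sum: 13·-1 + 3·-2.

-19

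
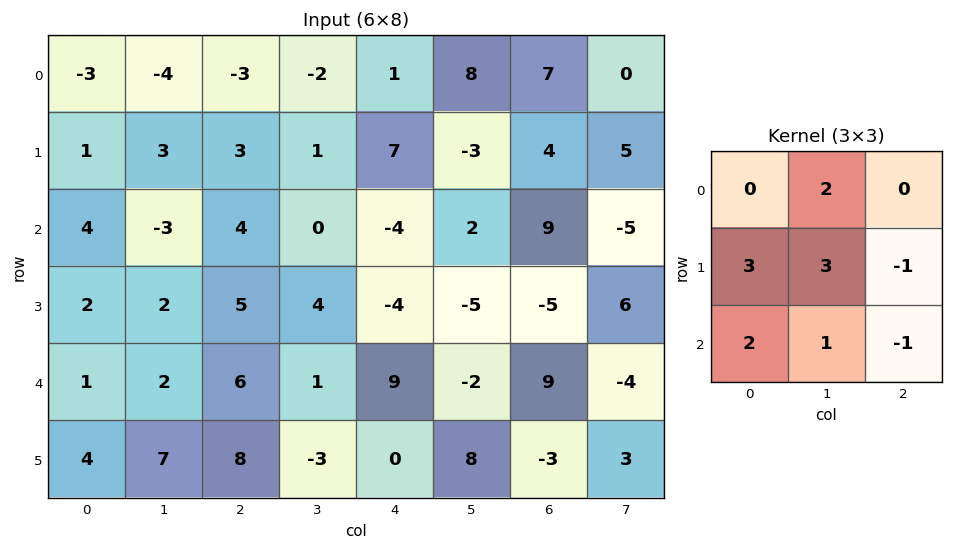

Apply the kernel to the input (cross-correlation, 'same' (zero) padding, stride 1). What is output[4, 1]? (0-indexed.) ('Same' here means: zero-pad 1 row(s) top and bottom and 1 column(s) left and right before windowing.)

The receptive field on the zero-padded input at this output position is [2 2 5 / 1 2 6 / 4 7 8]. Elementwise product with the kernel and sum: 2·2 + 1·3 + 2·3 + 6·-1 + 4·2 + 7·1 + 8·-1.

14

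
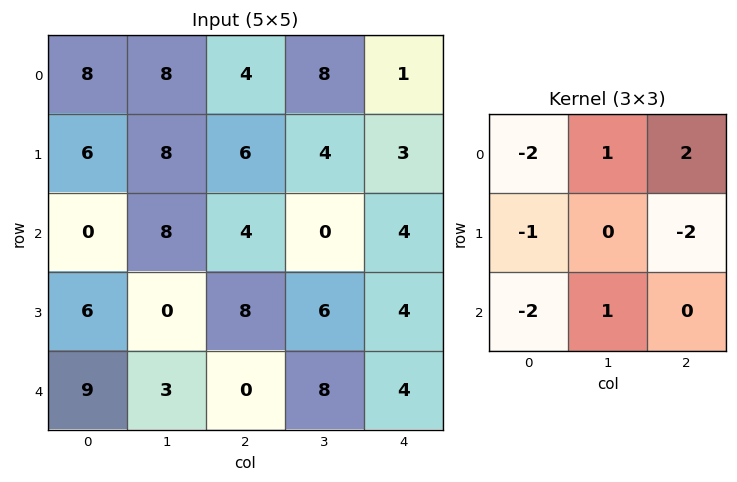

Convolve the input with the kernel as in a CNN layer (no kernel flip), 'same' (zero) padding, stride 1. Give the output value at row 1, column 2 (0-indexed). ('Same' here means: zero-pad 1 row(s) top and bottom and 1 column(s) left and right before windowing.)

-24

The receptive field on the zero-padded input at this output position is [8 4 8 / 8 6 4 / 8 4 0]. Elementwise product with the kernel and sum: 8·-2 + 4·1 + 8·2 + 8·-1 + 4·-2 + 8·-2 + 4·1.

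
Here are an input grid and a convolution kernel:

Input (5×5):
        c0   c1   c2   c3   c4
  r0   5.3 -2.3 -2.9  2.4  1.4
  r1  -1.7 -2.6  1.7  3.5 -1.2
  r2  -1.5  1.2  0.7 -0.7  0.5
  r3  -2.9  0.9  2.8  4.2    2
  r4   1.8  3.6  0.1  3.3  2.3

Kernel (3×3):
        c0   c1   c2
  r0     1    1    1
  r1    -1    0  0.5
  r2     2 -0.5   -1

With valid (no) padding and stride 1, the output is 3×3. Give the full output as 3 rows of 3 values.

Output[0,0]: The receptive field on the input at this output position is [5.3 -2.3 -2.9 / -1.7 -2.6 1.7 / -1.5 1.2 0.7]. Elementwise product with the kernel and sum: 5.3·1 + -2.3·1 + -2.9·1 + -1.7·-1 + 1.7·0.5 + -1.5·2 + 1.2·-0.5 + 0.7·-1.

-1.65 4.3 -0.15
-9.8 -2.75 5.05
6.4 6.25 -5.05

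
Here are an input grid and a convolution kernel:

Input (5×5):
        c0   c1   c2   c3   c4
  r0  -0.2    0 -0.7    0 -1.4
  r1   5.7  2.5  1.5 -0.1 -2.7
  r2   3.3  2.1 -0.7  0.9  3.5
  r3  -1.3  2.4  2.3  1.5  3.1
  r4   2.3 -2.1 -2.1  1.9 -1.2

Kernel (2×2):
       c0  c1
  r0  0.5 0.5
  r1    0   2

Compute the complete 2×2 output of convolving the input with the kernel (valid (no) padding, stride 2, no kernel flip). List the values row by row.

4.9 -0.55
7.5 3.1

Output[0,0]: The receptive field on the input at this output position is [-0.2 0 / 5.7 2.5]. Elementwise product with the kernel and sum: -0.2·0.5 + 0·0.5 + 2.5·2.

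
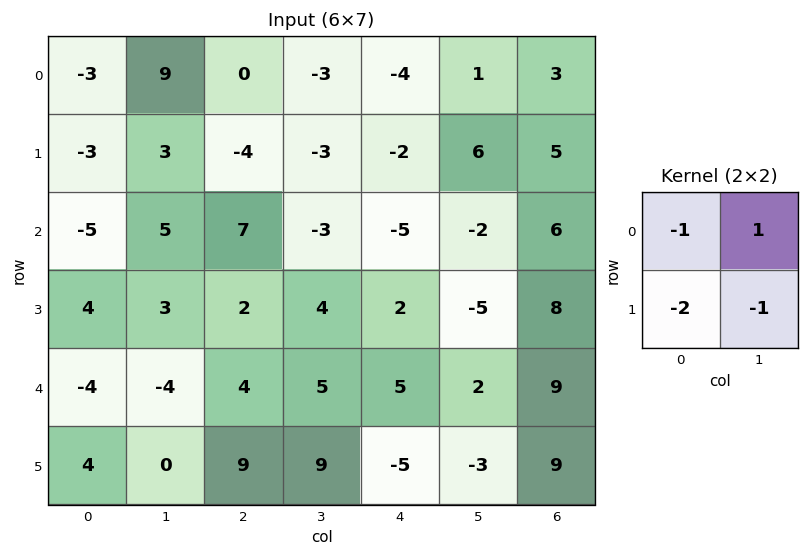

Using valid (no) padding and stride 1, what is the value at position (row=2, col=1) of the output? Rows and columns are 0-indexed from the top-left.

The receptive field on the input at this output position is [5 7 / 3 2]. Elementwise product with the kernel and sum: 5·-1 + 7·1 + 3·-2 + 2·-1.

-6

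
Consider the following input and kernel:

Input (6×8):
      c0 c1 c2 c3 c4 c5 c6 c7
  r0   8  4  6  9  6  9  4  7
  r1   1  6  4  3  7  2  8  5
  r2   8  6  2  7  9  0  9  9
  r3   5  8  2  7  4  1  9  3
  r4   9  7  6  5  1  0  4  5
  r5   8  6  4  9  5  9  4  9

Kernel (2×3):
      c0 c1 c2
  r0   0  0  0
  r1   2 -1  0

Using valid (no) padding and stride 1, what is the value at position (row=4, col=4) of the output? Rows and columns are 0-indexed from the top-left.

The receptive field on the input at this output position is [1 0 4 / 5 9 4]. Elementwise product with the kernel and sum: 5·2 + 9·-1.

1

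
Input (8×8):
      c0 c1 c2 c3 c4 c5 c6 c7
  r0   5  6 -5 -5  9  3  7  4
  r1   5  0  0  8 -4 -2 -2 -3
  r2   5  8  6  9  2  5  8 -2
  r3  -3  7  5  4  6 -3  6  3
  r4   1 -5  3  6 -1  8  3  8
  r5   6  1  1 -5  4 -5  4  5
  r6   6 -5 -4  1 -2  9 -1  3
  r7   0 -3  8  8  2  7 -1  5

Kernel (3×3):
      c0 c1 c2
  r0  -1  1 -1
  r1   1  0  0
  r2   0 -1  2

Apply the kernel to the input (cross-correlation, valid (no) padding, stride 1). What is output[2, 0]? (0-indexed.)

The receptive field on the input at this output position is [5 8 6 / -3 7 5 / 1 -5 3]. Elementwise product with the kernel and sum: 5·-1 + 8·1 + 6·-1 + -3·1 + -5·-1 + 3·2.

5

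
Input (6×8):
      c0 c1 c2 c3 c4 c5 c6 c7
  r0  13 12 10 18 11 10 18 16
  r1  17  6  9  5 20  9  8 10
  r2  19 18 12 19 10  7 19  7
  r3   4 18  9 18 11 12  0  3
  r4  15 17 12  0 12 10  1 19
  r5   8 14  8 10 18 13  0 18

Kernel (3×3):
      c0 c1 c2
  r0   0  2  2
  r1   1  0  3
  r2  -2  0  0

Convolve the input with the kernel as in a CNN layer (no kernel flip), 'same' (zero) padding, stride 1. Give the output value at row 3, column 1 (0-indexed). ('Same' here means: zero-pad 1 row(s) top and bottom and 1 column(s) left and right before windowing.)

The receptive field on the zero-padded input at this output position is [19 18 12 / 4 18 9 / 15 17 12]. Elementwise product with the kernel and sum: 18·2 + 12·2 + 4·1 + 9·3 + 15·-2.

61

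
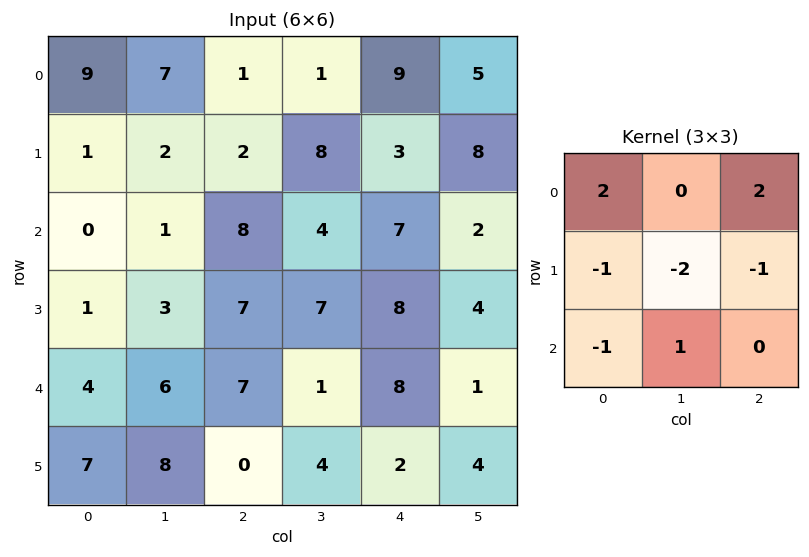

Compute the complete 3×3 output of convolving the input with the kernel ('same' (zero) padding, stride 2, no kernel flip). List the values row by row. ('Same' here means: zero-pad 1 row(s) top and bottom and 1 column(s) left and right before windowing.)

-24 -10 -29
4 3 13
-1 -9 2

Output[0,0]: The receptive field on the zero-padded input at this output position is [0 0 0 / 0 9 7 / 0 1 2]. Elementwise product with the kernel and sum: 0·2 + 0·2 + 0·-1 + 9·-2 + 7·-1 + 0·-1 + 1·1.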